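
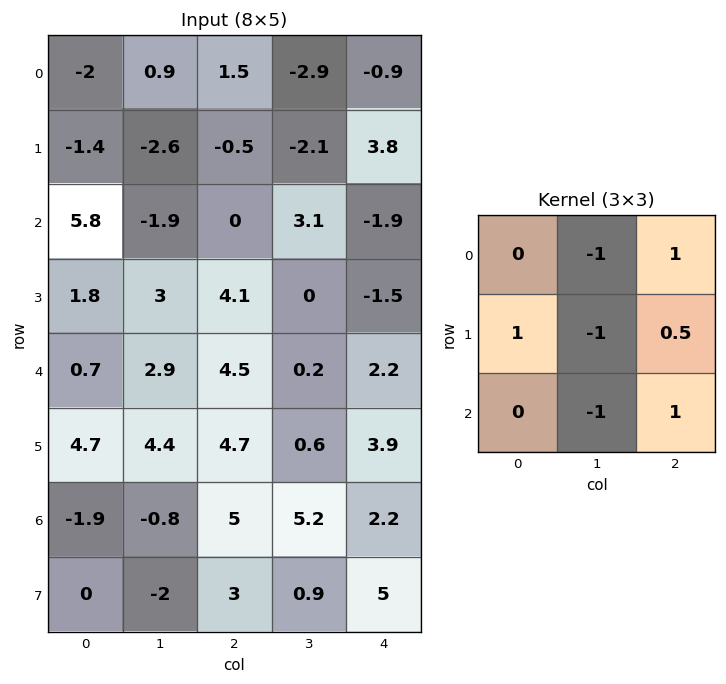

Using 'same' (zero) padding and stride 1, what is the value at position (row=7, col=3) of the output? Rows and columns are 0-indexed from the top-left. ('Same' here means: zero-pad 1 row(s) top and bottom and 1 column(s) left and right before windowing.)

The receptive field on the zero-padded input at this output position is [5 5.2 2.2 / 3 0.9 5 / 0 0 0]. Elementwise product with the kernel and sum: 5.2·-1 + 2.2·1 + 3·1 + 0.9·-1 + 5·0.5 + 0·-1 + 0·1.

1.6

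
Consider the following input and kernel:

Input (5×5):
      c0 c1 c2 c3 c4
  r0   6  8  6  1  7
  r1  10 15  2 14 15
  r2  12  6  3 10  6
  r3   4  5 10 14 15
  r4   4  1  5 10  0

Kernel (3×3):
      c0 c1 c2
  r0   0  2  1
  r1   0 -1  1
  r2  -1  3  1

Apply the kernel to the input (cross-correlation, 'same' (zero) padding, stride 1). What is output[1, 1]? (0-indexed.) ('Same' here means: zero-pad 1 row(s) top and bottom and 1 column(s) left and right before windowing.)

The receptive field on the zero-padded input at this output position is [6 8 6 / 10 15 2 / 12 6 3]. Elementwise product with the kernel and sum: 8·2 + 6·1 + 15·-1 + 2·1 + 12·-1 + 6·3 + 3·1.

18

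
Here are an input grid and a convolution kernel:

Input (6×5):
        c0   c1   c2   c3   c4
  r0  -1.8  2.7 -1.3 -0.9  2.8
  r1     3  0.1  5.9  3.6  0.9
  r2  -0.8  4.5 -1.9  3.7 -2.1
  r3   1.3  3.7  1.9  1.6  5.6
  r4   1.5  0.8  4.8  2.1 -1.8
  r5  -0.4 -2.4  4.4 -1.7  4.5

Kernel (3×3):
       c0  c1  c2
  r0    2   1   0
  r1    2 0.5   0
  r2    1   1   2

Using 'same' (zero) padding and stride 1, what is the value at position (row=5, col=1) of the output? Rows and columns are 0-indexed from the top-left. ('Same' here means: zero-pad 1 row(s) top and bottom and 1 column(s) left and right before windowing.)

1.8

The receptive field on the zero-padded input at this output position is [1.5 0.8 4.8 / -0.4 -2.4 4.4 / 0 0 0]. Elementwise product with the kernel and sum: 1.5·2 + 0.8·1 + -0.4·2 + -2.4·0.5 + 0·1 + 0·1 + 0·2.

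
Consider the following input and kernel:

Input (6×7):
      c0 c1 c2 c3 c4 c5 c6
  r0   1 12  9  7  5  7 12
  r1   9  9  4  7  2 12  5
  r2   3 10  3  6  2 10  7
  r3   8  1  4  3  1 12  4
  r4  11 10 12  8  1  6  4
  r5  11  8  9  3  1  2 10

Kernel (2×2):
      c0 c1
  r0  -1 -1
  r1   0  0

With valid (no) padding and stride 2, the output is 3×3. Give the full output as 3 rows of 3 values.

Output[0,0]: The receptive field on the input at this output position is [1 12 / 9 9]. Elementwise product with the kernel and sum: 1·-1 + 12·-1.
Output[0,1]: The receptive field on the input at this output position is [9 7 / 4 7]. Elementwise product with the kernel and sum: 9·-1 + 7·-1.

-13 -16 -12
-13 -9 -12
-21 -20 -7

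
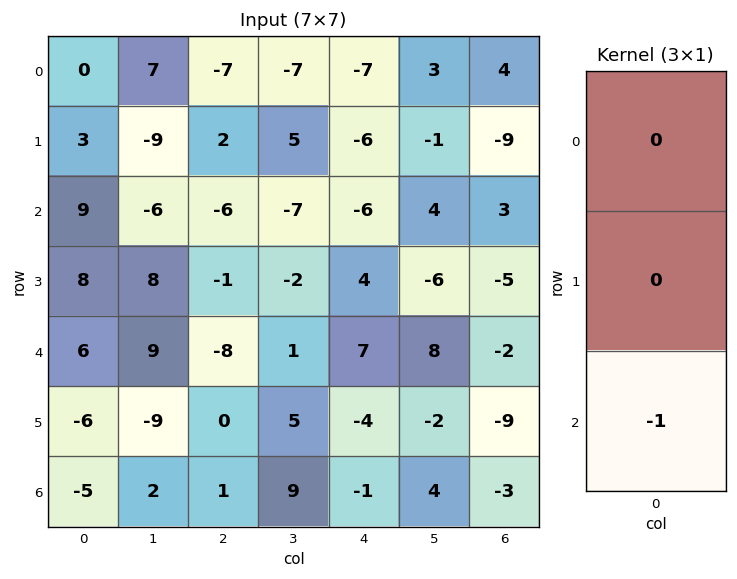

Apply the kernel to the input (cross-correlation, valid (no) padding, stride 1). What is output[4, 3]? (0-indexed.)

The receptive field on the input at this output position is [1 / 5 / 9]. Elementwise product with the kernel and sum: 9·-1.

-9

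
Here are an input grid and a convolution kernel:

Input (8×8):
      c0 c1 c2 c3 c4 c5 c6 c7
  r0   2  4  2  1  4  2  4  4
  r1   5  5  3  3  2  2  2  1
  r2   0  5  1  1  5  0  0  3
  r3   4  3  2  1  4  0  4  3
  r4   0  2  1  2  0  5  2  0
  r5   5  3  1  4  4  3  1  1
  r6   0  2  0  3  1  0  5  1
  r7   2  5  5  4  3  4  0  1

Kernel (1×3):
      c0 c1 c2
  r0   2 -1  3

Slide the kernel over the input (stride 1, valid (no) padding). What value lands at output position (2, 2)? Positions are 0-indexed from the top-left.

The receptive field on the input at this output position is [1 1 5]. Elementwise product with the kernel and sum: 1·2 + 1·-1 + 5·3.

16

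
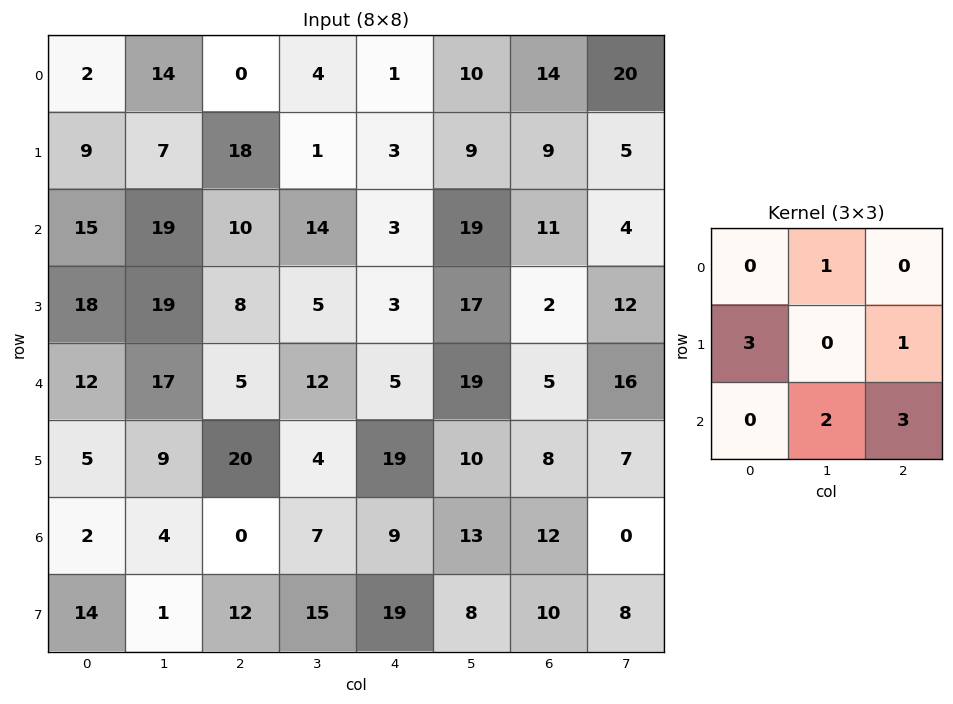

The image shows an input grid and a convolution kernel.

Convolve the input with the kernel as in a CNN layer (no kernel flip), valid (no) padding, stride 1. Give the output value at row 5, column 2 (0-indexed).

The receptive field on the input at this output position is [20 4 19 / 0 7 9 / 12 15 19]. Elementwise product with the kernel and sum: 4·1 + 0·3 + 9·1 + 15·2 + 19·3.

100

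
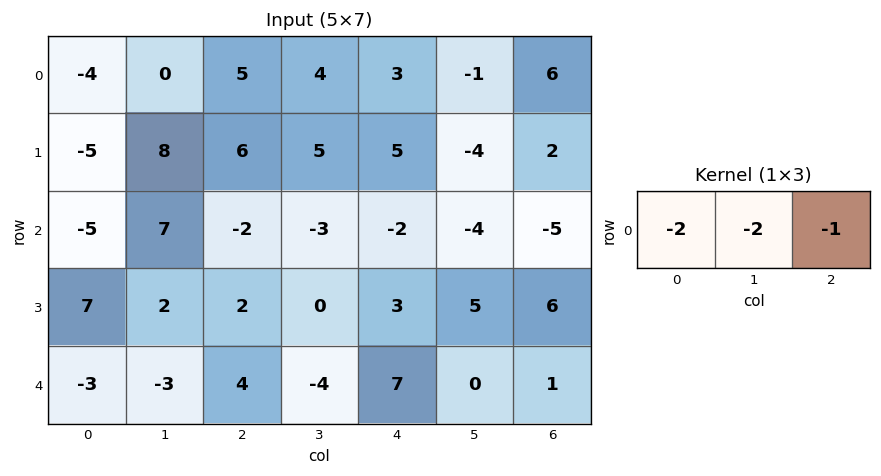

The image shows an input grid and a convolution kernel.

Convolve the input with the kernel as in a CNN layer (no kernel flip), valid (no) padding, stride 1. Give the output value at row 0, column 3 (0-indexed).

The receptive field on the input at this output position is [4 3 -1]. Elementwise product with the kernel and sum: 4·-2 + 3·-2 + -1·-1.

-13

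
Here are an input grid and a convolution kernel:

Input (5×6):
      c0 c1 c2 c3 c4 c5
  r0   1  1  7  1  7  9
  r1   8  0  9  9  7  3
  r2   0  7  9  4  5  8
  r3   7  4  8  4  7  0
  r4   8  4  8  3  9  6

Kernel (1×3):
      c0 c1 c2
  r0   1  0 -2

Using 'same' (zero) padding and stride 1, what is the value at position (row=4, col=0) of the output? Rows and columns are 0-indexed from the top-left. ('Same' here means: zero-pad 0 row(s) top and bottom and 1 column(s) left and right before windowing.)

-8

The receptive field on the zero-padded input at this output position is [0 8 4]. Elementwise product with the kernel and sum: 0·1 + 4·-2.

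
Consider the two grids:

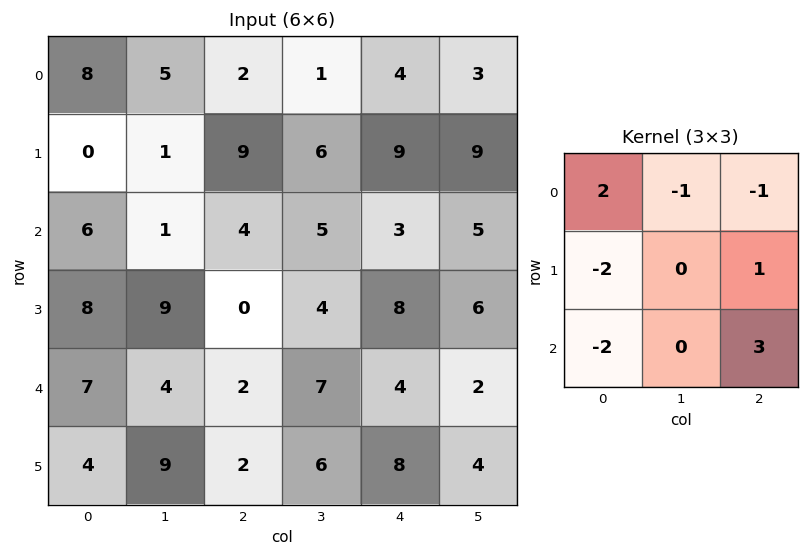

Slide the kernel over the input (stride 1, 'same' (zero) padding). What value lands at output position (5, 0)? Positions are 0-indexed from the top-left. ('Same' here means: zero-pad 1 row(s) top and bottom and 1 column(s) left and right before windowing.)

The receptive field on the zero-padded input at this output position is [0 7 4 / 0 4 9 / 0 0 0]. Elementwise product with the kernel and sum: 0·2 + 7·-1 + 4·-1 + 0·-2 + 9·1 + 0·-2 + 0·3.

-2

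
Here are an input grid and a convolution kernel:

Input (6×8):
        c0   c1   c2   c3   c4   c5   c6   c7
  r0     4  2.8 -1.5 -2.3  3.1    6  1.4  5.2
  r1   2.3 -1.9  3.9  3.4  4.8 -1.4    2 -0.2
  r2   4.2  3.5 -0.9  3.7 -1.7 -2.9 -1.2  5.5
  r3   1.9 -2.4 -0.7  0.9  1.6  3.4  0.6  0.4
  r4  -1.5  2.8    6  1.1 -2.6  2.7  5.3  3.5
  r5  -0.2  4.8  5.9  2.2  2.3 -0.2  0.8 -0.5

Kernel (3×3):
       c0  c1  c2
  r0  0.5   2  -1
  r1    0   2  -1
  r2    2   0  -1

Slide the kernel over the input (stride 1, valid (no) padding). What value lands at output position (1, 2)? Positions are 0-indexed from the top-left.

The receptive field on the input at this output position is [3.9 3.4 4.8 / -0.9 3.7 -1.7 / -0.7 0.9 1.6]. Elementwise product with the kernel and sum: 3.9·0.5 + 3.4·2 + 4.8·-1 + 3.7·2 + -1.7·-1 + -0.7·2 + 1.6·-1.

10.05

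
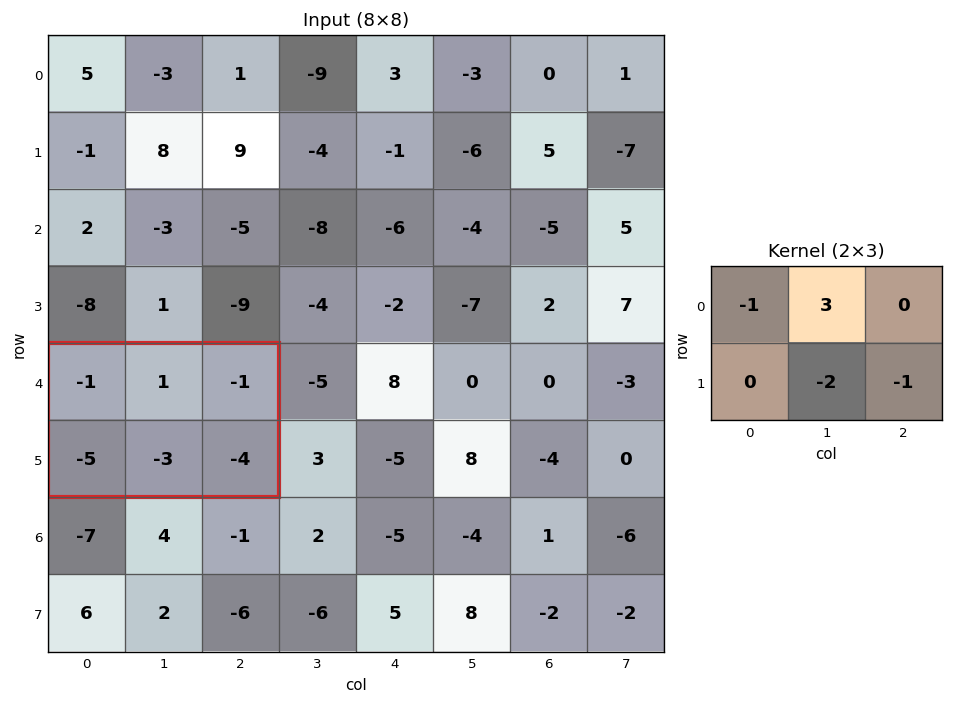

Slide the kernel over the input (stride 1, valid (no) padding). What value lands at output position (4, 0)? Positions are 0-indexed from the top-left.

The receptive field on the input at this output position is [-1 1 -1 / -5 -3 -4]. Elementwise product with the kernel and sum: -1·-1 + 1·3 + -3·-2 + -4·-1.

14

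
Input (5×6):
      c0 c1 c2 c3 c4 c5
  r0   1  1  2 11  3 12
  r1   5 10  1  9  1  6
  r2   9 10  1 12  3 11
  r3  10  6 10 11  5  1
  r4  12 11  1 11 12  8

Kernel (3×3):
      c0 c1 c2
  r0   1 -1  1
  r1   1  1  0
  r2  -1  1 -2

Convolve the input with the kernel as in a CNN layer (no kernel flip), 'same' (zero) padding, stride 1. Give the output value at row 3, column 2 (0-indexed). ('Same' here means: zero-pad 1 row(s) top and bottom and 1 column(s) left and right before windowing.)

5

The receptive field on the zero-padded input at this output position is [10 1 12 / 6 10 11 / 11 1 11]. Elementwise product with the kernel and sum: 10·1 + 1·-1 + 12·1 + 6·1 + 10·1 + 11·-1 + 1·1 + 11·-2.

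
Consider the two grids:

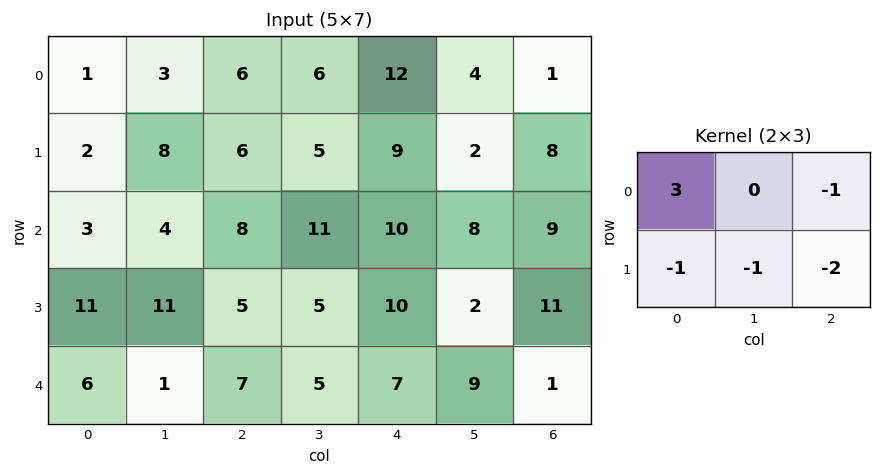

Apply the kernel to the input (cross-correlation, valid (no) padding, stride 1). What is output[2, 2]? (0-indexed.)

-16

The receptive field on the input at this output position is [8 11 10 / 5 5 10]. Elementwise product with the kernel and sum: 8·3 + 10·-1 + 5·-1 + 5·-1 + 10·-2.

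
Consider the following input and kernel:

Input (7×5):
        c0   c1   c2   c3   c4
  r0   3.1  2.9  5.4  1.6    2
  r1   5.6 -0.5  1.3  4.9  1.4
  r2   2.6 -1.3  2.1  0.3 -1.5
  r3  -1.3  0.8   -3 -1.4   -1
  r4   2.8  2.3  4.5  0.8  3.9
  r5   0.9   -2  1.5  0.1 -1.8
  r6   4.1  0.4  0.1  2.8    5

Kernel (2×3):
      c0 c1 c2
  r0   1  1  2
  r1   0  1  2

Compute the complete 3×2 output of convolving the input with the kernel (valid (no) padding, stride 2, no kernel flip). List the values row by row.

Output[0,0]: The receptive field on the input at this output position is [3.1 2.9 5.4 / 5.6 -0.5 1.3]. Elementwise product with the kernel and sum: 3.1·1 + 2.9·1 + 5.4·2 + -0.5·1 + 1.3·2.

18.9 18.7
0.3 -4
15.1 9.6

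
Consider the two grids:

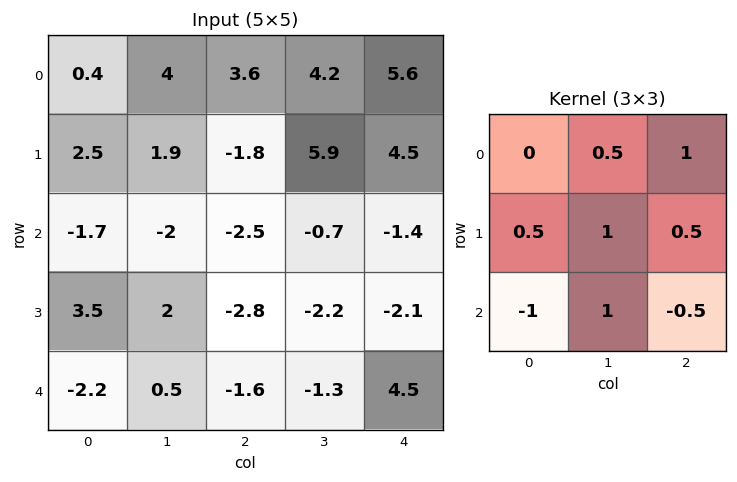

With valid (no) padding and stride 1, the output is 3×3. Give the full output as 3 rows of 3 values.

8.8 7.95 17.45
-5.05 -2.55 6.45
2.35 -6.3 -8.35

Output[0,0]: The receptive field on the input at this output position is [0.4 4 3.6 / 2.5 1.9 -1.8 / -1.7 -2 -2.5]. Elementwise product with the kernel and sum: 4·0.5 + 3.6·1 + 2.5·0.5 + 1.9·1 + -1.8·0.5 + -1.7·-1 + -2·1 + -2.5·-0.5.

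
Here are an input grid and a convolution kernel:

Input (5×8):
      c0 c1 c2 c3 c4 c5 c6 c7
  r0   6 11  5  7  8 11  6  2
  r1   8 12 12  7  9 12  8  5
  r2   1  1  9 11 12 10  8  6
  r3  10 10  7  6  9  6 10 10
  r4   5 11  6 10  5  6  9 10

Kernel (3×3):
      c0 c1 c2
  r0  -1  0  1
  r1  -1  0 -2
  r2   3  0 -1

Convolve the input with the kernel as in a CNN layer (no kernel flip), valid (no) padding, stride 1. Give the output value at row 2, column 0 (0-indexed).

-7

The receptive field on the input at this output position is [1 1 9 / 10 10 7 / 5 11 6]. Elementwise product with the kernel and sum: 1·-1 + 9·1 + 10·-1 + 7·-2 + 5·3 + 6·-1.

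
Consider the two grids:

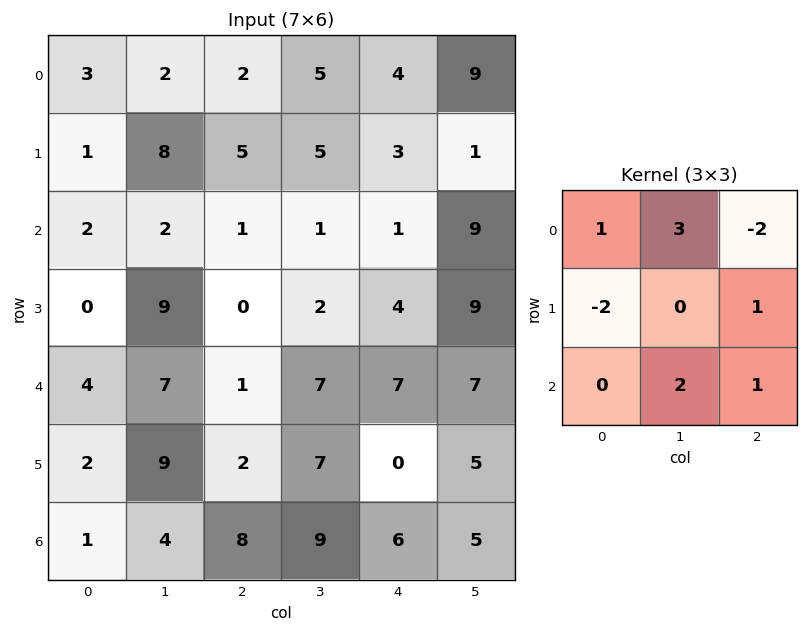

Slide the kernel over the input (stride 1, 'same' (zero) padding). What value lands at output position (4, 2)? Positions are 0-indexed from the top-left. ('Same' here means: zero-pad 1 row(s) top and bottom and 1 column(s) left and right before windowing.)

9

The receptive field on the zero-padded input at this output position is [9 0 2 / 7 1 7 / 9 2 7]. Elementwise product with the kernel and sum: 9·1 + 0·3 + 2·-2 + 7·-2 + 7·1 + 2·2 + 7·1.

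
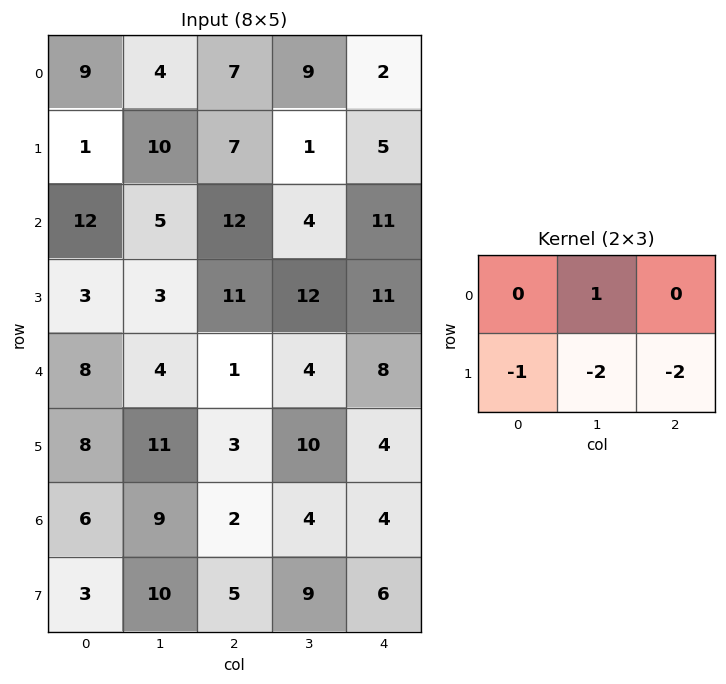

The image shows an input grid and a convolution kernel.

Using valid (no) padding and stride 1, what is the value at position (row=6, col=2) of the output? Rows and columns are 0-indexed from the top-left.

-31

The receptive field on the input at this output position is [2 4 4 / 5 9 6]. Elementwise product with the kernel and sum: 4·1 + 5·-1 + 9·-2 + 6·-2.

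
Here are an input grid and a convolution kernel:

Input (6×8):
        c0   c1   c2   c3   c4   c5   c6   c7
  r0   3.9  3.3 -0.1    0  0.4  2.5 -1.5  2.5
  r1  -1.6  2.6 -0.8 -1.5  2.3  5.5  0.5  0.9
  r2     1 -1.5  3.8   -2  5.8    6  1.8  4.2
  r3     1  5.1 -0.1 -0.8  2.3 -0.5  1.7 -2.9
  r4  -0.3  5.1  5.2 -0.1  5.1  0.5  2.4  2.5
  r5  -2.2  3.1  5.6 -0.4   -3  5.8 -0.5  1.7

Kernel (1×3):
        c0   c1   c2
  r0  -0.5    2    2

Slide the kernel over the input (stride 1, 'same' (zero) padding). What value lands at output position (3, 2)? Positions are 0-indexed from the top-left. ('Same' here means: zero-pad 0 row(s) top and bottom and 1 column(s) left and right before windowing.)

-4.35

The receptive field on the zero-padded input at this output position is [5.1 -0.1 -0.8]. Elementwise product with the kernel and sum: 5.1·-0.5 + -0.1·2 + -0.8·2.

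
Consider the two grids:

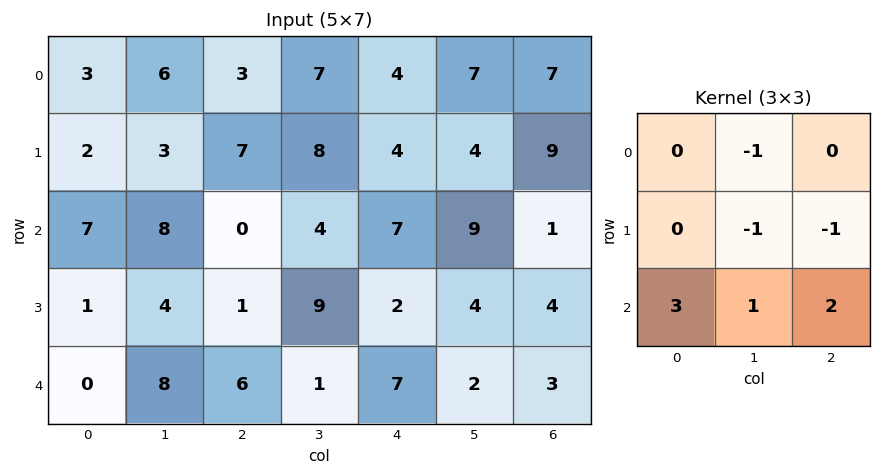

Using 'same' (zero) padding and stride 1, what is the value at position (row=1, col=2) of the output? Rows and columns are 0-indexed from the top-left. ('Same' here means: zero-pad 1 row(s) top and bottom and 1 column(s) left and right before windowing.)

The receptive field on the zero-padded input at this output position is [6 3 7 / 3 7 8 / 8 0 4]. Elementwise product with the kernel and sum: 3·-1 + 7·-1 + 8·-1 + 8·3 + 0·1 + 4·2.

14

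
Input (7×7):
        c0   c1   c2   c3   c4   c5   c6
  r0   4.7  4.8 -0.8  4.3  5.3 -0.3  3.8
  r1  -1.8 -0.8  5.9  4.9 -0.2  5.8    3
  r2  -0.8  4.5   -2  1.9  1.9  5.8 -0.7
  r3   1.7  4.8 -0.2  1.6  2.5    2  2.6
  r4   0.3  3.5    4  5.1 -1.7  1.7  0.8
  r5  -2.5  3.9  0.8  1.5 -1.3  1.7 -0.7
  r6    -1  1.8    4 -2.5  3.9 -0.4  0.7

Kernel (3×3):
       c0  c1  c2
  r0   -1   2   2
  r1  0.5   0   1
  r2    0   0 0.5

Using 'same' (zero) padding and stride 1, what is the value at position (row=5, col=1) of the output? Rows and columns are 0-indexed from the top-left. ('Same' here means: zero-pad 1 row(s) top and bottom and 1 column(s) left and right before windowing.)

16.25

The receptive field on the zero-padded input at this output position is [0.3 3.5 4 / -2.5 3.9 0.8 / -1 1.8 4]. Elementwise product with the kernel and sum: 0.3·-1 + 3.5·2 + 4·2 + -2.5·0.5 + 0.8·1 + 4·0.5.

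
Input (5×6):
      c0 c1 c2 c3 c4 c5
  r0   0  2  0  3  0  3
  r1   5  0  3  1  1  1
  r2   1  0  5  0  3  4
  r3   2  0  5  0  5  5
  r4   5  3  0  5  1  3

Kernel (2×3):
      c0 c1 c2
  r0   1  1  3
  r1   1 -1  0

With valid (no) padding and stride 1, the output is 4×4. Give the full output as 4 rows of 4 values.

7 8 5 12
15 1 12 2
18 0 19 10
19 8 15 24

Output[0,0]: The receptive field on the input at this output position is [0 2 0 / 5 0 3]. Elementwise product with the kernel and sum: 0·1 + 2·1 + 0·3 + 5·1 + 0·-1.
Output[0,1]: The receptive field on the input at this output position is [2 0 3 / 0 3 1]. Elementwise product with the kernel and sum: 2·1 + 0·1 + 3·3 + 0·1 + 3·-1.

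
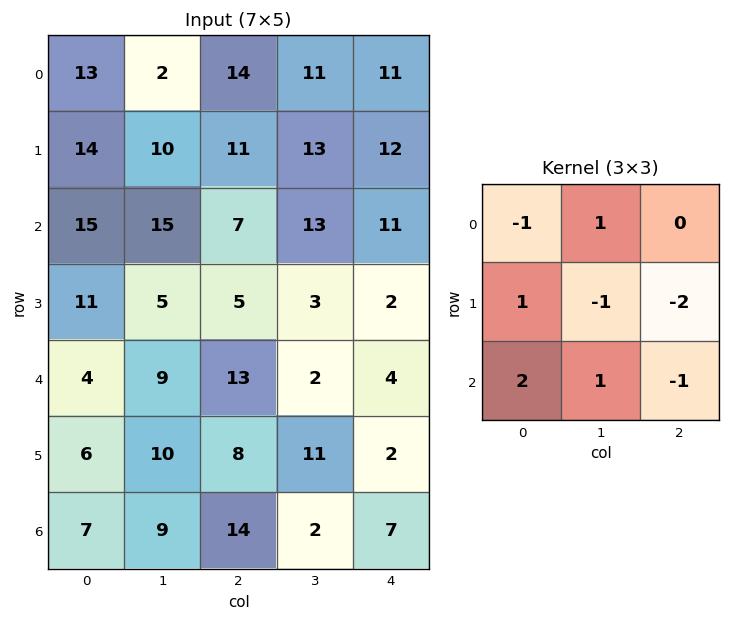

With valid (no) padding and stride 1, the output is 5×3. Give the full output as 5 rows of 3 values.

Output[0,0]: The receptive field on the input at this output position is [13 2 14 / 14 10 11 / 15 15 7]. Elementwise product with the kernel and sum: 13·-1 + 2·1 + 14·1 + 10·-1 + 11·-2 + 15·2 + 15·1 + 7·-1.

9 9 -13
4 -5 -15
0 15 28
-23 9 26
-6 14 5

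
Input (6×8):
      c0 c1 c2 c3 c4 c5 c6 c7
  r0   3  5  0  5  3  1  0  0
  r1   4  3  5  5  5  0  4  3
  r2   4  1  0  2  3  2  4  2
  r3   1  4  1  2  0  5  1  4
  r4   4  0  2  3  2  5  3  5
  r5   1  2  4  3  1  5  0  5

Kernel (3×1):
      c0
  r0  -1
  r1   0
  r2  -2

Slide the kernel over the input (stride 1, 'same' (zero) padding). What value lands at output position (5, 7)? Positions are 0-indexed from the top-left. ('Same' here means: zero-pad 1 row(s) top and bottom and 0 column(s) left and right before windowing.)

The receptive field on the zero-padded input at this output position is [5 / 5 / 0]. Elementwise product with the kernel and sum: 5·-1 + 0·-2.

-5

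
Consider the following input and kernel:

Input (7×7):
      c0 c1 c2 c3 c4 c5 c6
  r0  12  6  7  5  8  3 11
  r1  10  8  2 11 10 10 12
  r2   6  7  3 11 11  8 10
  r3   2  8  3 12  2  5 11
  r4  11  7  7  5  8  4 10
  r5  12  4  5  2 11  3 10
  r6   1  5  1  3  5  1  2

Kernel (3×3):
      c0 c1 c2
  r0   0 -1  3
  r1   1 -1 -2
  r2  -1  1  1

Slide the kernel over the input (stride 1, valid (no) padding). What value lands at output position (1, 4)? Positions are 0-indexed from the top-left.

The receptive field on the input at this output position is [10 10 12 / 11 8 10 / 2 5 11]. Elementwise product with the kernel and sum: 10·-1 + 12·3 + 11·1 + 8·-1 + 10·-2 + 2·-1 + 5·1 + 11·1.

23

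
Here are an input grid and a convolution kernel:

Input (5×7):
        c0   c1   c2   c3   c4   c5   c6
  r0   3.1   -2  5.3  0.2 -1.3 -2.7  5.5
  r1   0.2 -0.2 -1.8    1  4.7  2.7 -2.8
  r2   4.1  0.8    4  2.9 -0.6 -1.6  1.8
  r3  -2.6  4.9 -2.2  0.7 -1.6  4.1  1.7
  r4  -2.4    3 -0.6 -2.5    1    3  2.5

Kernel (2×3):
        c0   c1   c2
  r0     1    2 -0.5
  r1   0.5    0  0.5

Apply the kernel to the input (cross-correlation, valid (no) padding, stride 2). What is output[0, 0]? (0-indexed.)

The receptive field on the input at this output position is [3.1 -2 5.3 / 0.2 -0.2 -1.8]. Elementwise product with the kernel and sum: 3.1·1 + -2·2 + 5.3·-0.5 + 0.2·0.5 + -1.8·0.5.

-4.35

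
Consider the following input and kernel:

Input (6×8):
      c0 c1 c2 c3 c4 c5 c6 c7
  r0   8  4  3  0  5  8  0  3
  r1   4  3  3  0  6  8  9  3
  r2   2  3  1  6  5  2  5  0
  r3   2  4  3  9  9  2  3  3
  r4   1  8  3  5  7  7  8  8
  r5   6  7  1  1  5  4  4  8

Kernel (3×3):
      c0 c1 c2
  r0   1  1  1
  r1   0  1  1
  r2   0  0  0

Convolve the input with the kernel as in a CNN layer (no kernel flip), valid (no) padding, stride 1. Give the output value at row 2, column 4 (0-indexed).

17

The receptive field on the input at this output position is [5 2 5 / 9 2 3 / 7 7 8]. Elementwise product with the kernel and sum: 5·1 + 2·1 + 5·1 + 2·1 + 3·1.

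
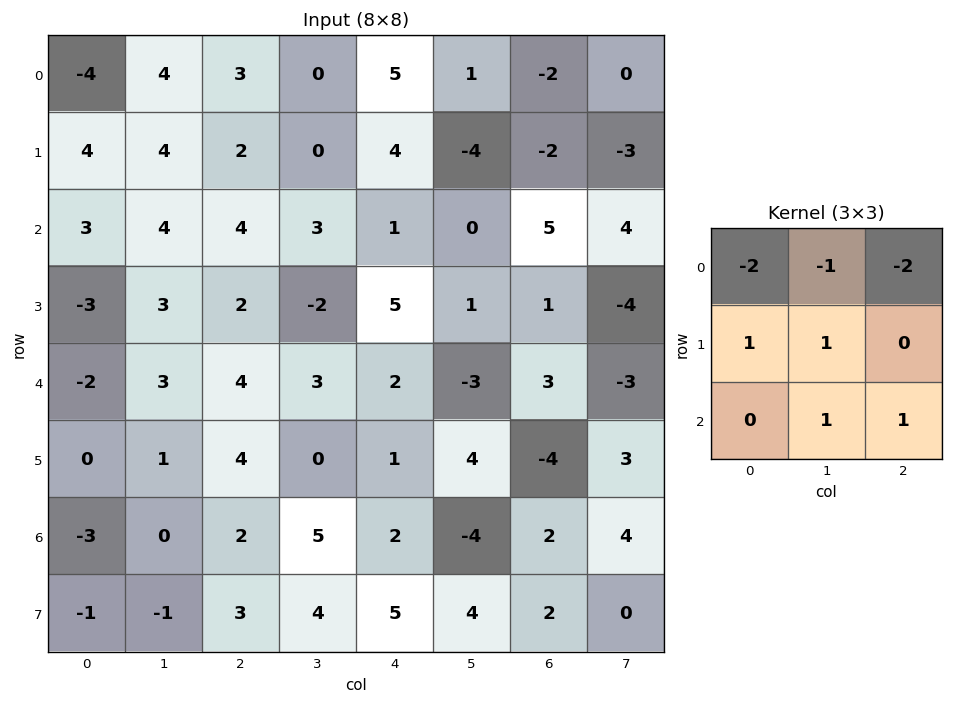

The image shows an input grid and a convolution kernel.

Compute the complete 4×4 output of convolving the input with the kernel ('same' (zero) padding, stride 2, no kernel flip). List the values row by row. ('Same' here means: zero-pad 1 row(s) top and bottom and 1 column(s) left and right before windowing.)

4 9 5 -6
-9 -2 14 18
-4 7 7 4
-7 3 7 -10

Output[0,0]: The receptive field on the zero-padded input at this output position is [0 0 0 / 0 -4 4 / 0 4 4]. Elementwise product with the kernel and sum: 0·-2 + 0·-1 + 0·-2 + 0·1 + -4·1 + 4·1 + 4·1.
Output[0,1]: The receptive field on the zero-padded input at this output position is [0 0 0 / 4 3 0 / 4 2 0]. Elementwise product with the kernel and sum: 0·-2 + 0·-1 + 0·-2 + 4·1 + 3·1 + 2·1 + 0·1.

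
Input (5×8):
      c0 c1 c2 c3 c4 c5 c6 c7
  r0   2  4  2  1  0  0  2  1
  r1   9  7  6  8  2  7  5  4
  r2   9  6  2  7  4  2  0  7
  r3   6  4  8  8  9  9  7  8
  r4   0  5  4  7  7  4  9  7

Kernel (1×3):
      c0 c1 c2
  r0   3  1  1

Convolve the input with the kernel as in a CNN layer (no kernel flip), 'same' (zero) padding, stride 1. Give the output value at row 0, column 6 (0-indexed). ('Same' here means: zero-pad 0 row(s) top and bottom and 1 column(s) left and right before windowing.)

3

The receptive field on the zero-padded input at this output position is [0 2 1]. Elementwise product with the kernel and sum: 0·3 + 2·1 + 1·1.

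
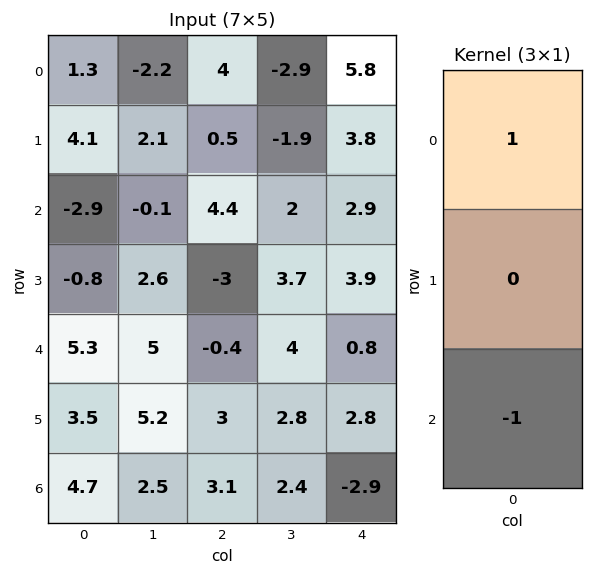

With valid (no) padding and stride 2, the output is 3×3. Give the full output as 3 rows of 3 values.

Output[0,0]: The receptive field on the input at this output position is [1.3 / 4.1 / -2.9]. Elementwise product with the kernel and sum: 1.3·1 + -2.9·-1.
Output[0,1]: The receptive field on the input at this output position is [4 / 0.5 / 4.4]. Elementwise product with the kernel and sum: 4·1 + 4.4·-1.

4.2 -0.4 2.9
-8.2 4.8 2.1
0.6 -3.5 3.7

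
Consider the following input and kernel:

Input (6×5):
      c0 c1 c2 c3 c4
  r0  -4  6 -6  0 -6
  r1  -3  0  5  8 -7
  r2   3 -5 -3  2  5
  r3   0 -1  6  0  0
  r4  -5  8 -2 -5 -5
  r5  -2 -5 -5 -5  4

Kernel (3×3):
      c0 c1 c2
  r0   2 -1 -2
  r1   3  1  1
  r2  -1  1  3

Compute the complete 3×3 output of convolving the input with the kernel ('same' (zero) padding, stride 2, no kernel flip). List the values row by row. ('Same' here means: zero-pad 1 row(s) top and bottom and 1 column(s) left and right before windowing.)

-1 41 -21
-2 -30 34
-12 -6 -11

Output[0,0]: The receptive field on the zero-padded input at this output position is [0 0 0 / 0 -4 6 / 0 -3 0]. Elementwise product with the kernel and sum: 0·2 + 0·-1 + 0·-2 + 0·3 + -4·1 + 6·1 + 0·-1 + -3·1 + 0·3.
Output[0,1]: The receptive field on the zero-padded input at this output position is [0 0 0 / 6 -6 0 / 0 5 8]. Elementwise product with the kernel and sum: 0·2 + 0·-1 + 0·-2 + 6·3 + -6·1 + 0·1 + 0·-1 + 5·1 + 8·3.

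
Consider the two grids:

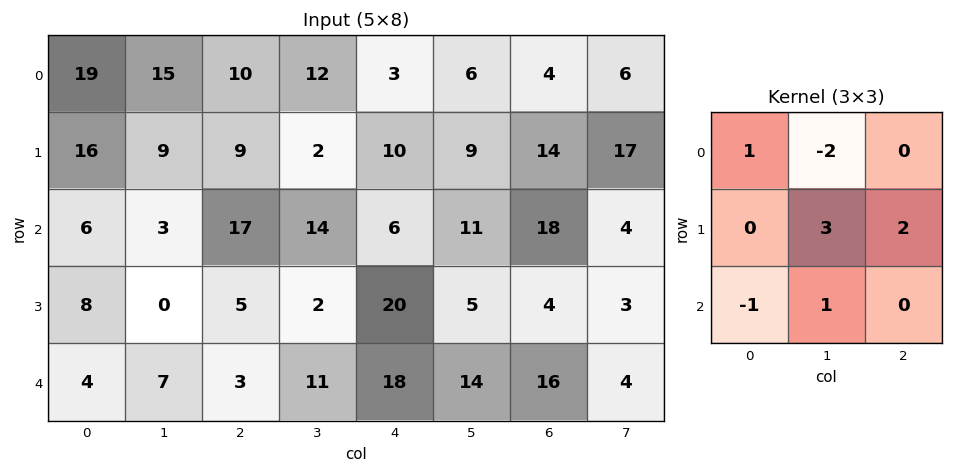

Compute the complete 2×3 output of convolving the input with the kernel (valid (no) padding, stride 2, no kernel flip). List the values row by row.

31 9 51
13 43 3

Output[0,0]: The receptive field on the input at this output position is [19 15 10 / 16 9 9 / 6 3 17]. Elementwise product with the kernel and sum: 19·1 + 15·-2 + 9·3 + 9·2 + 6·-1 + 3·1.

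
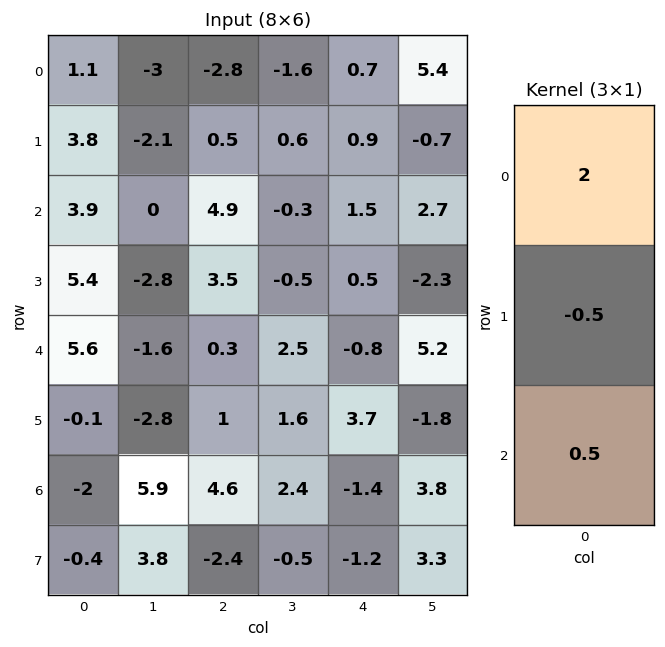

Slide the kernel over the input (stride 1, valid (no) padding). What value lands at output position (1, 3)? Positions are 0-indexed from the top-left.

The receptive field on the input at this output position is [0.6 / -0.3 / -0.5]. Elementwise product with the kernel and sum: 0.6·2 + -0.3·-0.5 + -0.5·0.5.

1.1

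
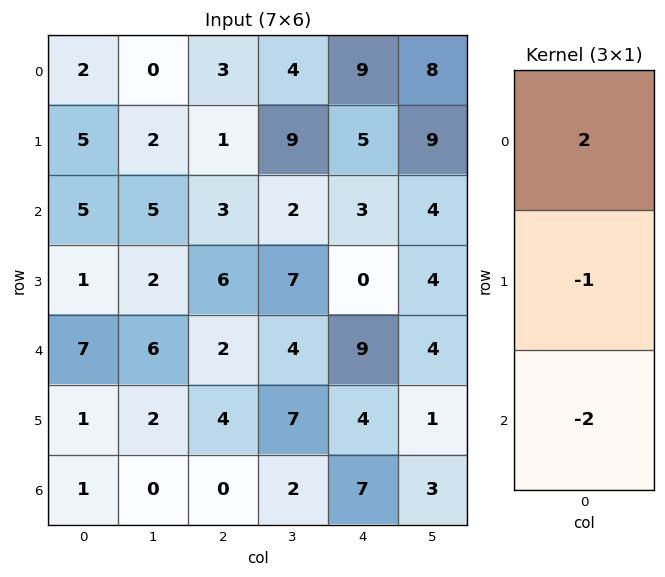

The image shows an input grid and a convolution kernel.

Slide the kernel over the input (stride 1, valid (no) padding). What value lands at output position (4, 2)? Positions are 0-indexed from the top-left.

The receptive field on the input at this output position is [2 / 4 / 0]. Elementwise product with the kernel and sum: 2·2 + 4·-1 + 0·-2.

0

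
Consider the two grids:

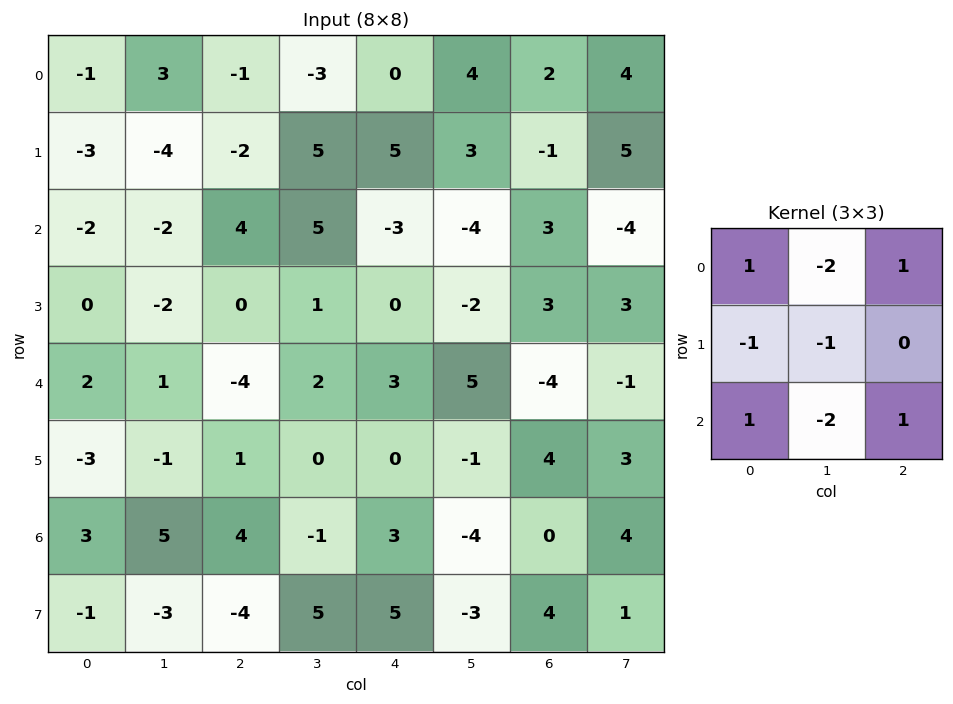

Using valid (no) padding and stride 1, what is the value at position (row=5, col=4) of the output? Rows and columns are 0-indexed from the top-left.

22

The receptive field on the input at this output position is [0 -1 4 / 3 -4 0 / 5 -3 4]. Elementwise product with the kernel and sum: 0·1 + -1·-2 + 4·1 + 3·-1 + -4·-1 + 5·1 + -3·-2 + 4·1.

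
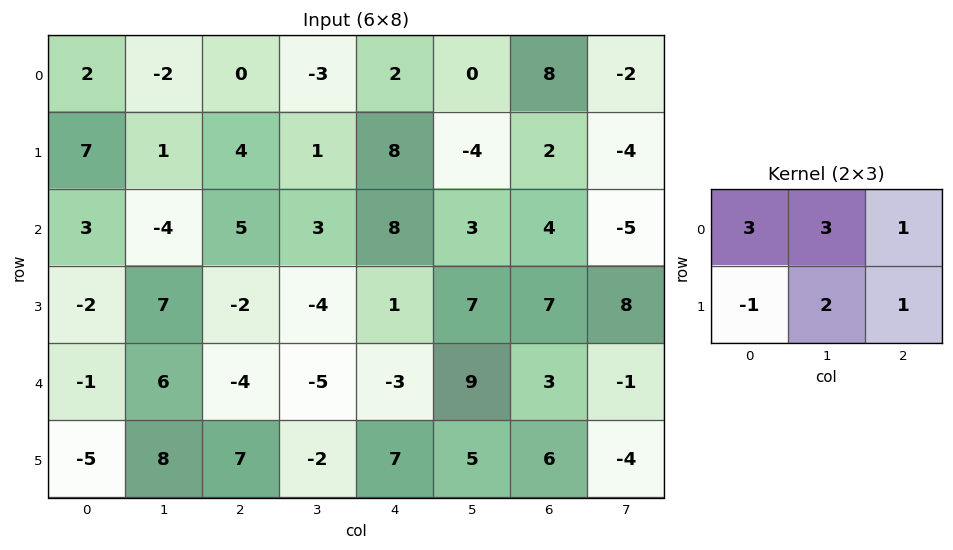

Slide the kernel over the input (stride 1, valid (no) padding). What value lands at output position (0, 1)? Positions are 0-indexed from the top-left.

The receptive field on the input at this output position is [-2 0 -3 / 1 4 1]. Elementwise product with the kernel and sum: -2·3 + 0·3 + -3·1 + 1·-1 + 4·2 + 1·1.

-1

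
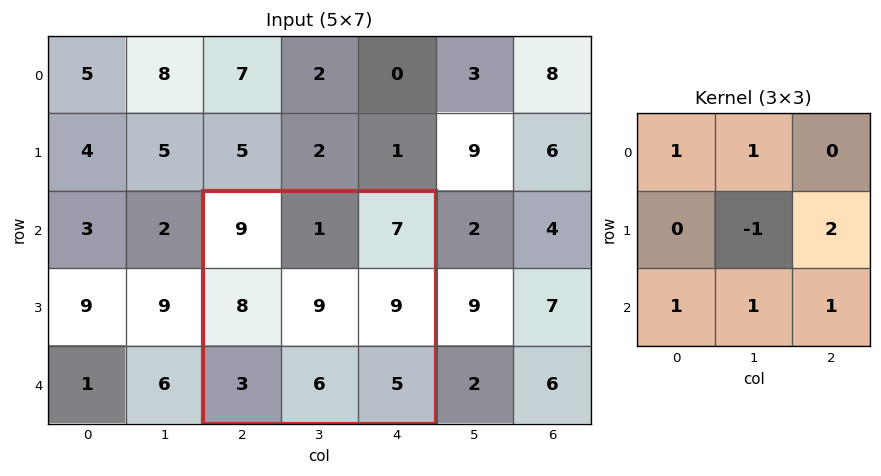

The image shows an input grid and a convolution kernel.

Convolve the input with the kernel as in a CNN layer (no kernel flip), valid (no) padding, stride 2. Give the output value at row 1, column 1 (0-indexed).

33

The receptive field on the input at this output position is [9 1 7 / 8 9 9 / 3 6 5]. Elementwise product with the kernel and sum: 9·1 + 1·1 + 9·-1 + 9·2 + 3·1 + 6·1 + 5·1.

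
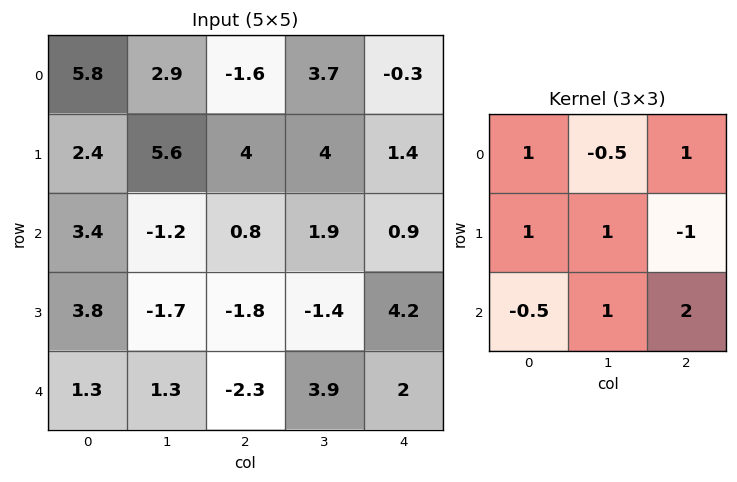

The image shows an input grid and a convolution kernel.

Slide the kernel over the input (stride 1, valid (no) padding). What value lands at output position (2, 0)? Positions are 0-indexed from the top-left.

4.75

The receptive field on the input at this output position is [3.4 -1.2 0.8 / 3.8 -1.7 -1.8 / 1.3 1.3 -2.3]. Elementwise product with the kernel and sum: 3.4·1 + -1.2·-0.5 + 0.8·1 + 3.8·1 + -1.7·1 + -1.8·-1 + 1.3·-0.5 + 1.3·1 + -2.3·2.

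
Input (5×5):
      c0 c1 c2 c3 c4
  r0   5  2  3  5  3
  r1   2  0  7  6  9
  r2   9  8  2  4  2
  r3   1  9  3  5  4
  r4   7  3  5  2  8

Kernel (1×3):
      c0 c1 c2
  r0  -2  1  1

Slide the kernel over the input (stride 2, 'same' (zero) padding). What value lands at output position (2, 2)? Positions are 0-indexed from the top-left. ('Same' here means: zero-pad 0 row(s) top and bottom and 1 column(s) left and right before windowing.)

The receptive field on the zero-padded input at this output position is [2 8 0]. Elementwise product with the kernel and sum: 2·-2 + 8·1 + 0·1.

4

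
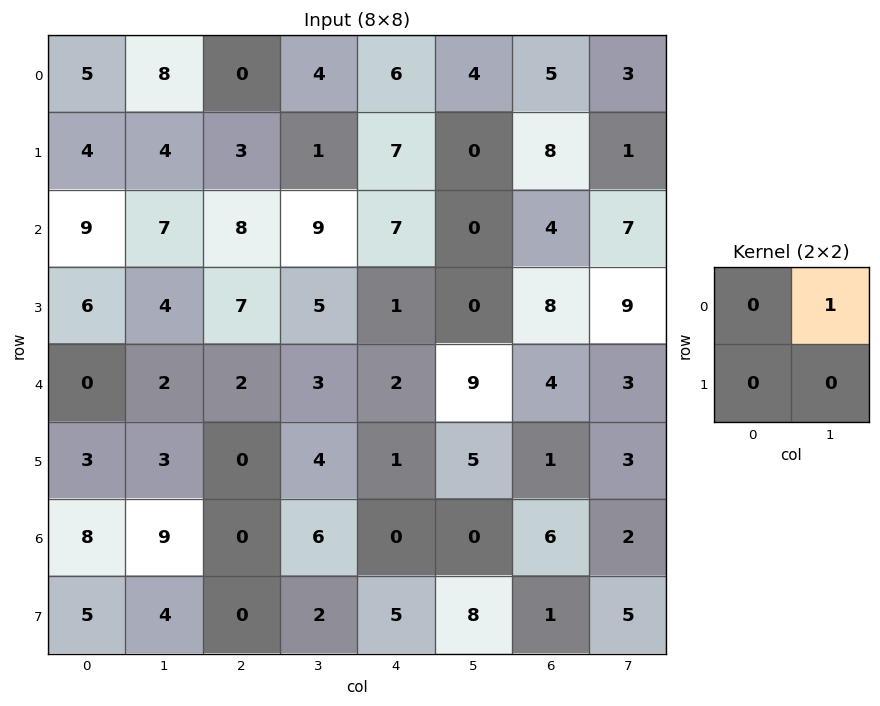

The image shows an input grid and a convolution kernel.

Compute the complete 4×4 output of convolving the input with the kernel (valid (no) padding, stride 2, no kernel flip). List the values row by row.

8 4 4 3
7 9 0 7
2 3 9 3
9 6 0 2

Output[0,0]: The receptive field on the input at this output position is [5 8 / 4 4]. Elementwise product with the kernel and sum: 8·1.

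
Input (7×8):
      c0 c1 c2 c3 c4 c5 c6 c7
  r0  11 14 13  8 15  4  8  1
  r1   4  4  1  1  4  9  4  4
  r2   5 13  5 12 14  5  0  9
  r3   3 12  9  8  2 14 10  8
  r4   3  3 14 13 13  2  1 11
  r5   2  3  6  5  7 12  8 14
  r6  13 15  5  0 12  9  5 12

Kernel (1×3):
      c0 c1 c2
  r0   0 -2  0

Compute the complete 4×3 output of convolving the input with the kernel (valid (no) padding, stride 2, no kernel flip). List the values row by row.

-28 -16 -8
-26 -24 -10
-6 -26 -4
-30 0 -18

Output[0,0]: The receptive field on the input at this output position is [11 14 13]. Elementwise product with the kernel and sum: 14·-2.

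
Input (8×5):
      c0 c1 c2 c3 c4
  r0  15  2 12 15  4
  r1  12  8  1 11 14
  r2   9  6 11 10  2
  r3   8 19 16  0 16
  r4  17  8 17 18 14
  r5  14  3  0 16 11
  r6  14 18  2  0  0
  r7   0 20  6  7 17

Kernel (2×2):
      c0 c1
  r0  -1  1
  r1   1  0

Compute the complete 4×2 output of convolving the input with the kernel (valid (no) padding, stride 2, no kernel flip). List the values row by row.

Output[0,0]: The receptive field on the input at this output position is [15 2 / 12 8]. Elementwise product with the kernel and sum: 15·-1 + 2·1 + 12·1.
Output[0,1]: The receptive field on the input at this output position is [12 15 / 1 11]. Elementwise product with the kernel and sum: 12·-1 + 15·1 + 1·1.

-1 4
5 15
5 1
4 4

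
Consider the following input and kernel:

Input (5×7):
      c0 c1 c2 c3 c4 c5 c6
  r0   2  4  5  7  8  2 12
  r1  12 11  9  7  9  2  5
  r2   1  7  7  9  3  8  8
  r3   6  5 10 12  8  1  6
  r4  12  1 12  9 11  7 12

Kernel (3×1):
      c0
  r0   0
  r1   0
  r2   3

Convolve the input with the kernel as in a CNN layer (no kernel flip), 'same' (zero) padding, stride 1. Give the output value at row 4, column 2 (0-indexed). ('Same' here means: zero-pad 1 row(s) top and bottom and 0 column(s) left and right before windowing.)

The receptive field on the zero-padded input at this output position is [10 / 12 / 0]. Elementwise product with the kernel and sum: 0·3.

0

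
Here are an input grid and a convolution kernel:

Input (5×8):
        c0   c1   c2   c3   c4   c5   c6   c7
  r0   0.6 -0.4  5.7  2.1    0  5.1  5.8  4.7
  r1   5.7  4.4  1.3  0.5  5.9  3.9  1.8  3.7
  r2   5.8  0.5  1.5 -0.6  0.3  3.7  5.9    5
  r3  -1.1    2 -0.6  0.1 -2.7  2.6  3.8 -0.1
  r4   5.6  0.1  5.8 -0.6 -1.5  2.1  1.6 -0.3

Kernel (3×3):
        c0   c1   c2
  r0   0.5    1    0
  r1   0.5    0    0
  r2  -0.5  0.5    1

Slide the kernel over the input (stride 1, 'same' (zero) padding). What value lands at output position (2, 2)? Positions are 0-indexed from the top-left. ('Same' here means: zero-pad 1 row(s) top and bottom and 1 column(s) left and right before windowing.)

The receptive field on the zero-padded input at this output position is [4.4 1.3 0.5 / 0.5 1.5 -0.6 / 2 -0.6 0.1]. Elementwise product with the kernel and sum: 4.4·0.5 + 1.3·1 + 0.5·0.5 + 2·-0.5 + -0.6·0.5 + 0.1·1.

2.55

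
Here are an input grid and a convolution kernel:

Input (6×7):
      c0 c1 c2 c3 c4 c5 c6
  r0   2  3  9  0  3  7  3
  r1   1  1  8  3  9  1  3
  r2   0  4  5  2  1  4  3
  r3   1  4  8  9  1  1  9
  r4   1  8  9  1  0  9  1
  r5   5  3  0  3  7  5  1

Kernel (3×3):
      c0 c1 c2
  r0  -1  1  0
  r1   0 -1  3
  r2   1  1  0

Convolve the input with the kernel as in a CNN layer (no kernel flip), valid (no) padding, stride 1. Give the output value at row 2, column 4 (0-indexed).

38

The receptive field on the input at this output position is [1 4 3 / 1 1 9 / 0 9 1]. Elementwise product with the kernel and sum: 1·-1 + 4·1 + 1·-1 + 9·3 + 0·1 + 9·1.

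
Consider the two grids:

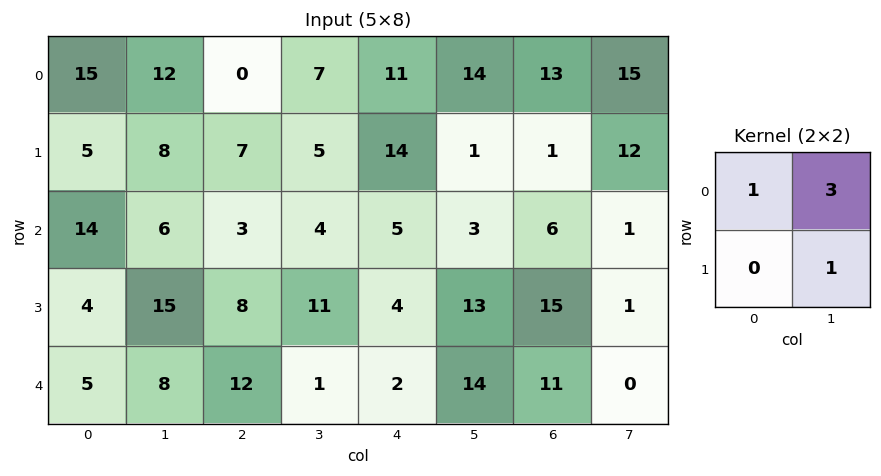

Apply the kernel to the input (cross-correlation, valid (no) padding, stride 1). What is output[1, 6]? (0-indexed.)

The receptive field on the input at this output position is [1 12 / 6 1]. Elementwise product with the kernel and sum: 1·1 + 12·3 + 1·1.

38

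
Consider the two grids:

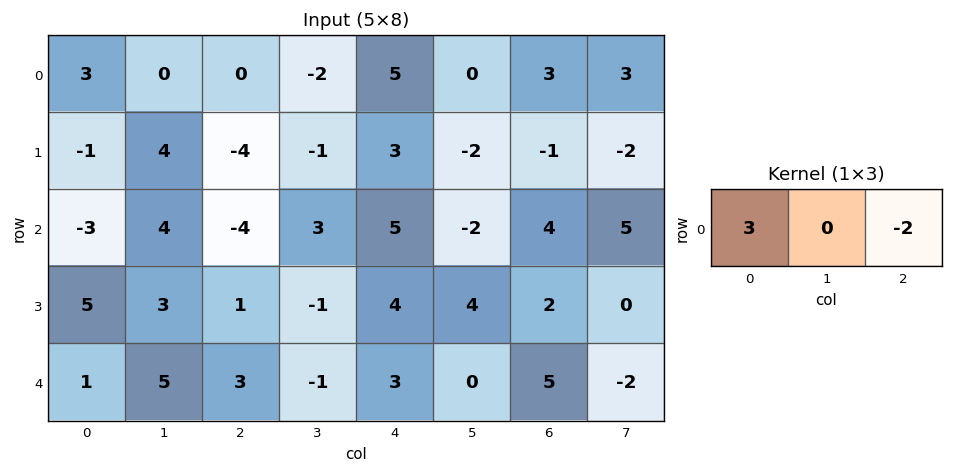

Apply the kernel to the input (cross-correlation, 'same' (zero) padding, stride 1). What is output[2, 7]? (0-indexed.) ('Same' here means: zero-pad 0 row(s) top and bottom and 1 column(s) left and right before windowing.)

The receptive field on the zero-padded input at this output position is [4 5 0]. Elementwise product with the kernel and sum: 4·3 + 0·-2.

12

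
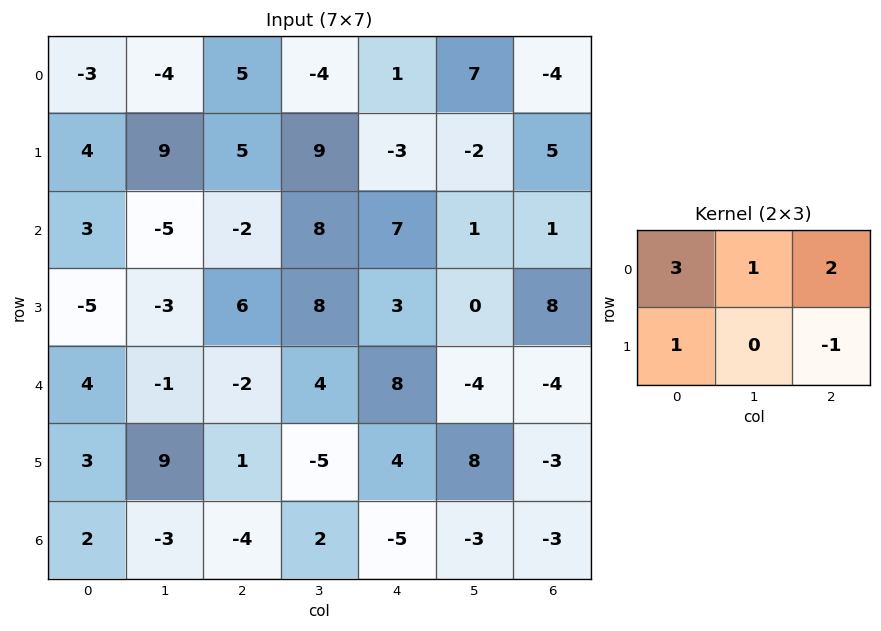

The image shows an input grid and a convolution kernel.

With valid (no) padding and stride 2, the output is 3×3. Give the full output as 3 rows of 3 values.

Output[0,0]: The receptive field on the input at this output position is [-3 -4 5 / 4 9 5]. Elementwise product with the kernel and sum: -3·3 + -4·1 + 5·2 + 4·1 + 5·-1.
Output[0,1]: The receptive field on the input at this output position is [5 -4 1 / 5 9 -3]. Elementwise product with the kernel and sum: 5·3 + -4·1 + 1·2 + 5·1 + -3·-1.

-4 21 -6
-11 19 19
9 11 19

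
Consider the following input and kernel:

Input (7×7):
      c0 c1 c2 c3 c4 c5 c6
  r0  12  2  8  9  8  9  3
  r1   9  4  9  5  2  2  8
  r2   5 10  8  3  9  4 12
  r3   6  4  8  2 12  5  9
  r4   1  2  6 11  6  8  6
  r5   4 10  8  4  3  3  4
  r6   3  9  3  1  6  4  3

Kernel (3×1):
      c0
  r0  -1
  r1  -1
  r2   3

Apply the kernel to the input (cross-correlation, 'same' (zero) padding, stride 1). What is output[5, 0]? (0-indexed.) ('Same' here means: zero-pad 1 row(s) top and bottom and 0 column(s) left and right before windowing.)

4

The receptive field on the zero-padded input at this output position is [1 / 4 / 3]. Elementwise product with the kernel and sum: 1·-1 + 4·-1 + 3·3.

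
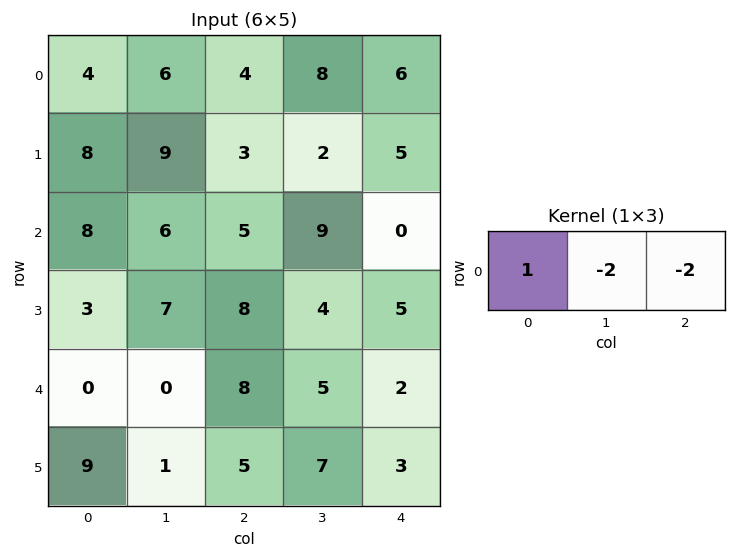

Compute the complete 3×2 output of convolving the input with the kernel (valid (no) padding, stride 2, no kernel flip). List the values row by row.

Output[0,0]: The receptive field on the input at this output position is [4 6 4]. Elementwise product with the kernel and sum: 4·1 + 6·-2 + 4·-2.

-16 -24
-14 -13
-16 -6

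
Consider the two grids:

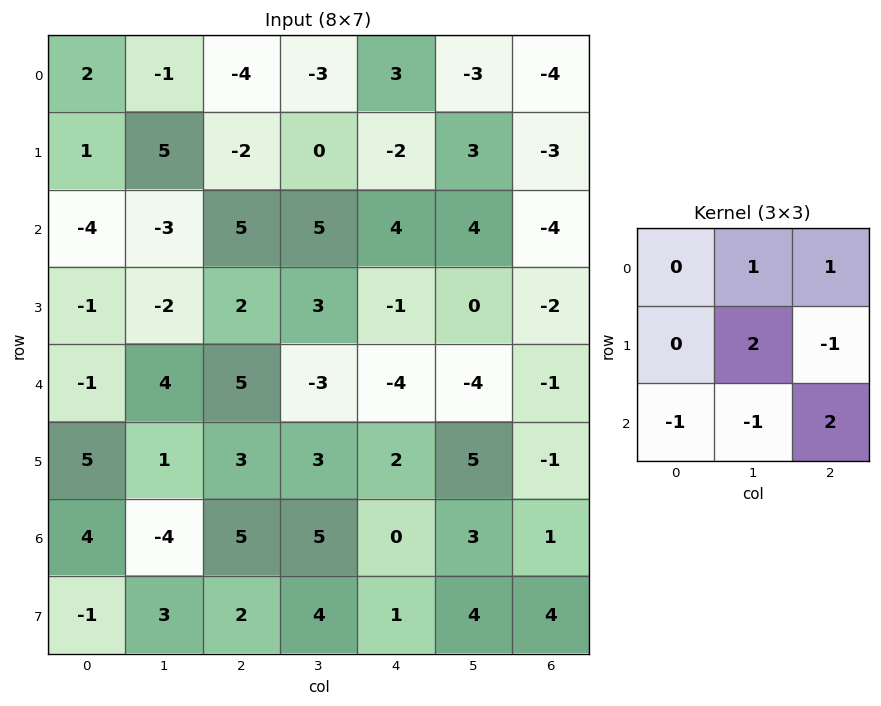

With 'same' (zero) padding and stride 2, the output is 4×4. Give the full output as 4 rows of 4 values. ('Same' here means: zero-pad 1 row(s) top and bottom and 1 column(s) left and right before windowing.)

14 -8 17 -8
-2 9 3 -9
-12 20 0 -8
25 14 7 -7

Output[0,0]: The receptive field on the zero-padded input at this output position is [0 0 0 / 0 2 -1 / 0 1 5]. Elementwise product with the kernel and sum: 0·1 + 0·1 + 2·2 + -1·-1 + 0·-1 + 1·-1 + 5·2.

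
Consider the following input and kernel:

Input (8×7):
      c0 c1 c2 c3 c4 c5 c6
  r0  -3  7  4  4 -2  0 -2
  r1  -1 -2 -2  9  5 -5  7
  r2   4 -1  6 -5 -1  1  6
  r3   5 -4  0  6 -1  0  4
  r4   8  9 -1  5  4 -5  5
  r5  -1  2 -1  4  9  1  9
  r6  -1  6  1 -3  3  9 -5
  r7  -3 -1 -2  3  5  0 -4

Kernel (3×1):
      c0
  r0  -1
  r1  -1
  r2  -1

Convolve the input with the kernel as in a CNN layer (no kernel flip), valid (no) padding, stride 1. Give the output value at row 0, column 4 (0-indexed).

The receptive field on the input at this output position is [-2 / 5 / -1]. Elementwise product with the kernel and sum: -2·-1 + 5·-1 + -1·-1.

-2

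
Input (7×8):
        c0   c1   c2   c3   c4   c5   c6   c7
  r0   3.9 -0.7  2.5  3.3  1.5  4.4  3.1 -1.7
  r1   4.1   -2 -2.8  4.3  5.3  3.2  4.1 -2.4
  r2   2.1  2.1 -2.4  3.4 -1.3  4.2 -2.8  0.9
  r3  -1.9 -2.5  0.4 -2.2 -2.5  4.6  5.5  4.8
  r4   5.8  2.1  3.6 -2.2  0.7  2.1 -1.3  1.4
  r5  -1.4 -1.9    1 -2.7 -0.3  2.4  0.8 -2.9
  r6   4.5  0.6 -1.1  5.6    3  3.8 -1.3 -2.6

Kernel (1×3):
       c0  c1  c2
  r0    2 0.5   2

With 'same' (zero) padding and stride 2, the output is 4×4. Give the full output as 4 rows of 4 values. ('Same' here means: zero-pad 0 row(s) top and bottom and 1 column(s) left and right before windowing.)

0.55 6.45 16.15 6.95
5.25 9.8 14.55 8.8
7.1 1.6 0.15 6.35
3.45 11.85 20.3 1.75

Output[0,0]: The receptive field on the zero-padded input at this output position is [0 3.9 -0.7]. Elementwise product with the kernel and sum: 0·2 + 3.9·0.5 + -0.7·2.
Output[0,1]: The receptive field on the zero-padded input at this output position is [-0.7 2.5 3.3]. Elementwise product with the kernel and sum: -0.7·2 + 2.5·0.5 + 3.3·2.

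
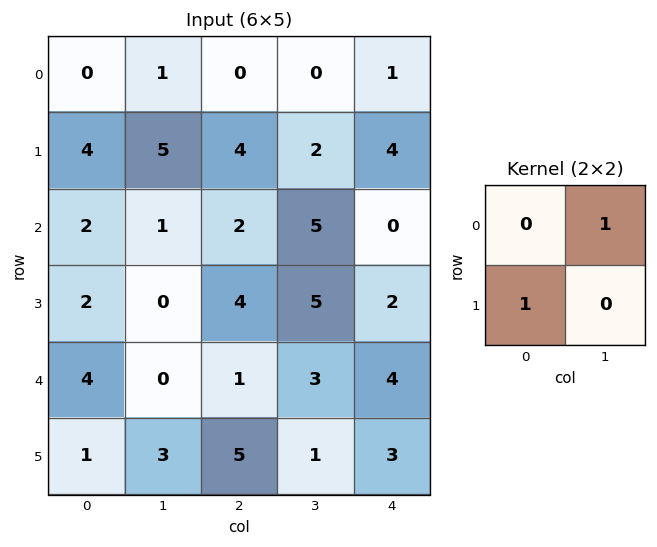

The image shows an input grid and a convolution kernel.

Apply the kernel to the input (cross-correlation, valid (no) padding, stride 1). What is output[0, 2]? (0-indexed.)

The receptive field on the input at this output position is [0 0 / 4 2]. Elementwise product with the kernel and sum: 0·1 + 4·1.

4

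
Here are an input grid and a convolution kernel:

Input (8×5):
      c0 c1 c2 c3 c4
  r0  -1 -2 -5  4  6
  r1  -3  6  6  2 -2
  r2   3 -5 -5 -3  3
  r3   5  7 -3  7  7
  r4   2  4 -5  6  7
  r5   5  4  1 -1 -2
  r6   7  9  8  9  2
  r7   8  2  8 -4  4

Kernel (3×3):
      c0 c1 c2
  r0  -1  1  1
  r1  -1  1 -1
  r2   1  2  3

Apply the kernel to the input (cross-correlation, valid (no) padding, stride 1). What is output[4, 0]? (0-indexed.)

44

The receptive field on the input at this output position is [2 4 -5 / 5 4 1 / 7 9 8]. Elementwise product with the kernel and sum: 2·-1 + 4·1 + -5·1 + 5·-1 + 4·1 + 1·-1 + 7·1 + 9·2 + 8·3.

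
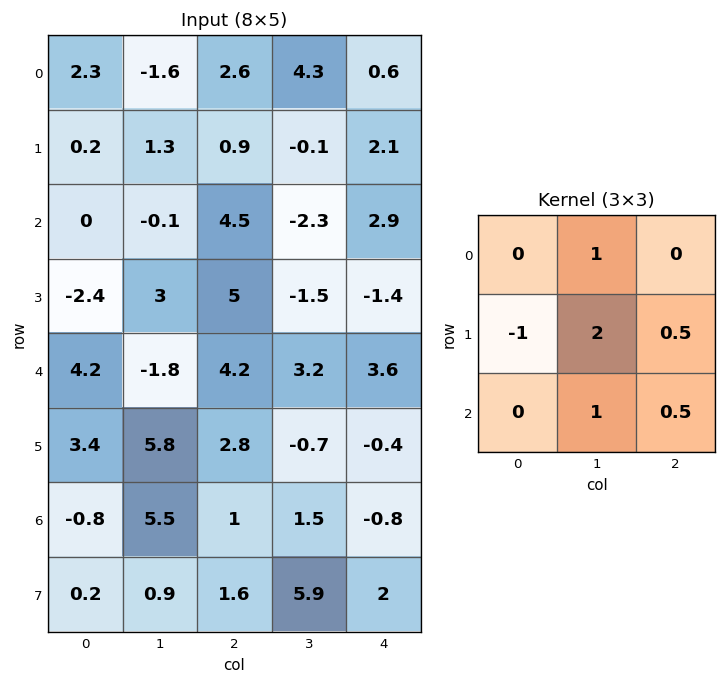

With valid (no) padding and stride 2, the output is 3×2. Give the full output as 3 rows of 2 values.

Output[0,0]: The receptive field on the input at this output position is [2.3 -1.6 2.6 / 0.2 1.3 0.9 / 0 -0.1 4.5]. Elementwise product with the kernel and sum: -1.6·1 + 0.2·-1 + 1.3·2 + 0.9·0.5 + -0.1·1 + 4.5·0.5.

3.4 3.4
11.1 -6
13.8 -0.1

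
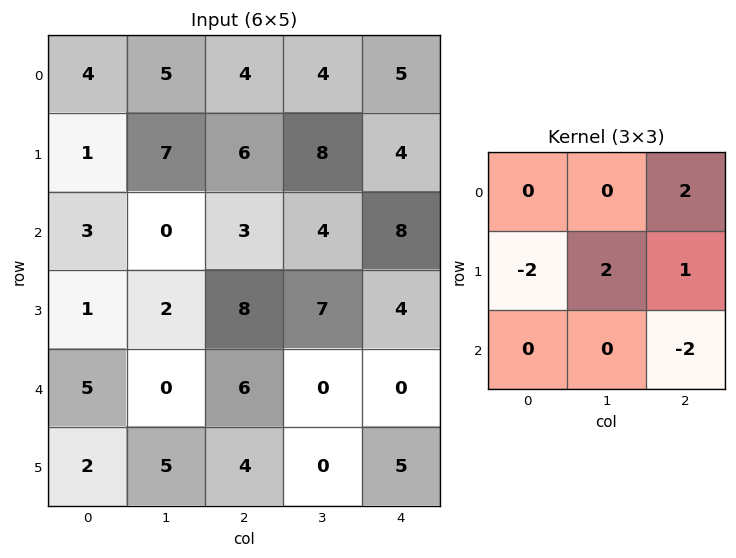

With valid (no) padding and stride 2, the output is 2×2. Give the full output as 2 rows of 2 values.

Output[0,0]: The receptive field on the input at this output position is [4 5 4 / 1 7 6 / 3 0 3]. Elementwise product with the kernel and sum: 4·2 + 1·-2 + 7·2 + 6·1 + 3·-2.
Output[0,1]: The receptive field on the input at this output position is [4 4 5 / 6 8 4 / 3 4 8]. Elementwise product with the kernel and sum: 5·2 + 6·-2 + 8·2 + 4·1 + 8·-2.

20 2
4 18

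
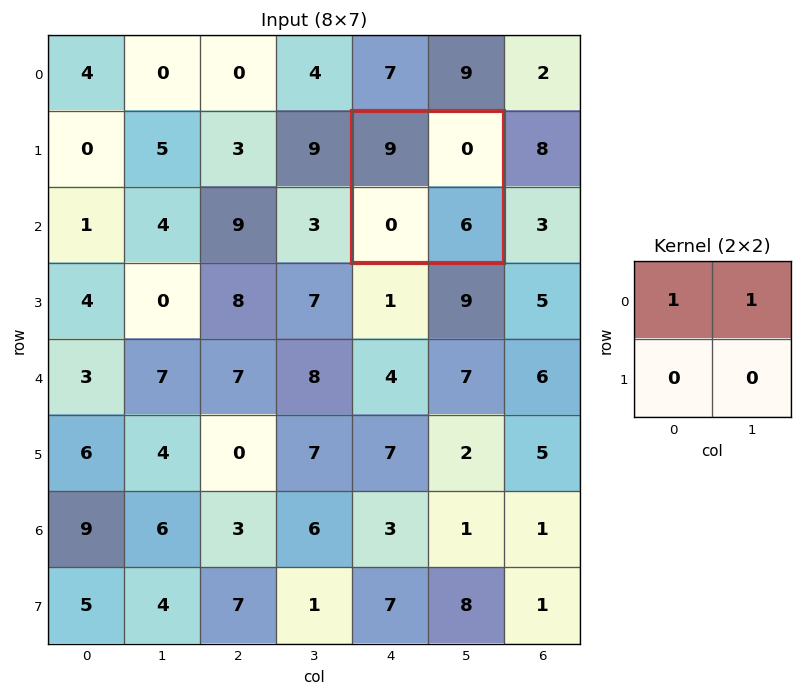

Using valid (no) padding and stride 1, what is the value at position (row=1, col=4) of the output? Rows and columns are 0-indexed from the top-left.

The receptive field on the input at this output position is [9 0 / 0 6]. Elementwise product with the kernel and sum: 9·1 + 0·1.

9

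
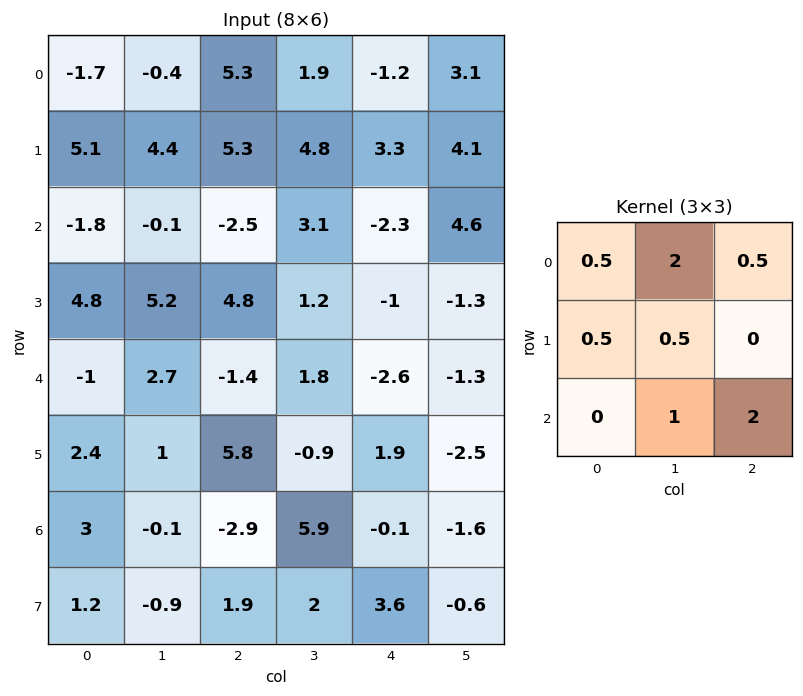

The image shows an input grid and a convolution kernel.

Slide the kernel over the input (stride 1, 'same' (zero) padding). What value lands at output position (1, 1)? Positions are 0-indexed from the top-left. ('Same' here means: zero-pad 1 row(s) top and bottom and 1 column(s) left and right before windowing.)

0.65

The receptive field on the zero-padded input at this output position is [-1.7 -0.4 5.3 / 5.1 4.4 5.3 / -1.8 -0.1 -2.5]. Elementwise product with the kernel and sum: -1.7·0.5 + -0.4·2 + 5.3·0.5 + 5.1·0.5 + 4.4·0.5 + -0.1·1 + -2.5·2.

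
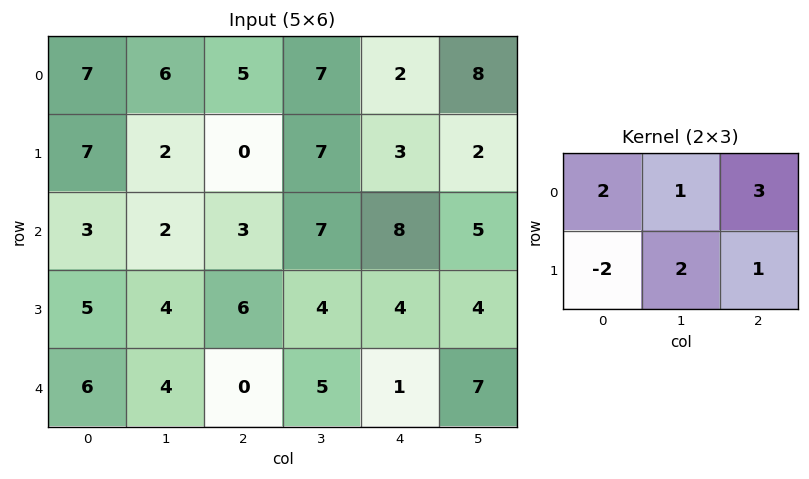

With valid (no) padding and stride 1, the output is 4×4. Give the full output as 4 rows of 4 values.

25 41 40 34
17 34 32 30
21 36 37 41
28 23 39 23

Output[0,0]: The receptive field on the input at this output position is [7 6 5 / 7 2 0]. Elementwise product with the kernel and sum: 7·2 + 6·1 + 5·3 + 7·-2 + 2·2 + 0·1.
Output[0,1]: The receptive field on the input at this output position is [6 5 7 / 2 0 7]. Elementwise product with the kernel and sum: 6·2 + 5·1 + 7·3 + 2·-2 + 0·2 + 7·1.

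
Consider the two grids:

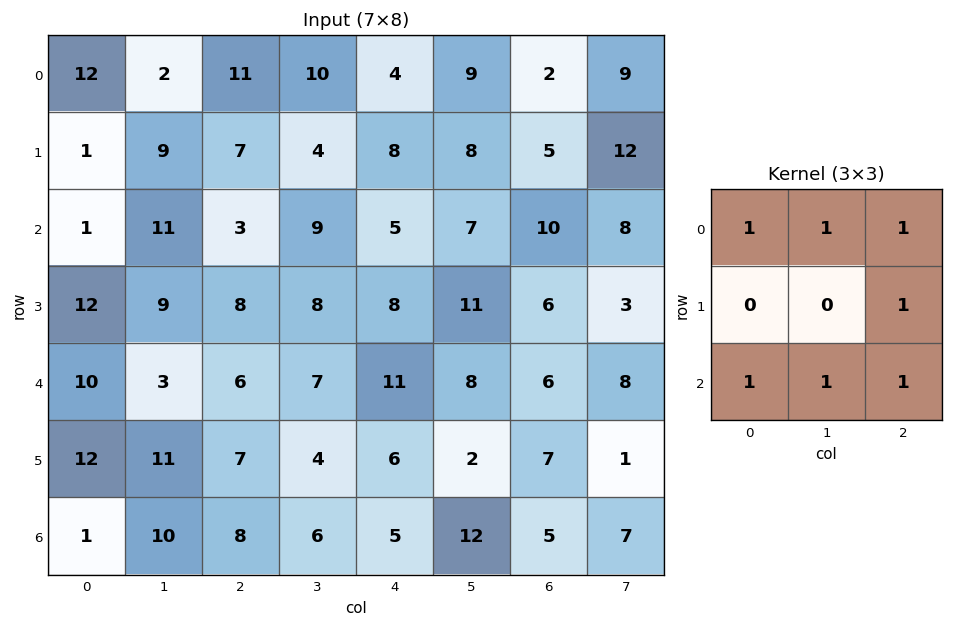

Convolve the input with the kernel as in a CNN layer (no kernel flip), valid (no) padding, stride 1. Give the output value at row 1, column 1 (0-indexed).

54

The receptive field on the input at this output position is [9 7 4 / 11 3 9 / 9 8 8]. Elementwise product with the kernel and sum: 9·1 + 7·1 + 4·1 + 9·1 + 9·1 + 8·1 + 8·1.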